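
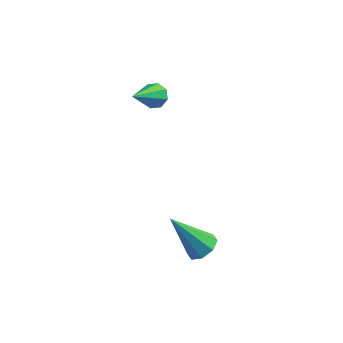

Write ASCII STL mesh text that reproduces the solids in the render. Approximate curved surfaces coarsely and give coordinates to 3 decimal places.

solid 
facet normal 0.584 0.121 -0.803
outer loop
vertex 4.932 -2.794 -1.215
vertex 4.389 -2.472 -1.561
vertex 4.926 -2.248 -1.137
endloop
endfacet
facet normal 0.600 -0.107 0.793
outer loop
vertex 4.932 -2.794 -1.215
vertex 4.926 -2.248 -1.137
vertex 3.151 -2.728 0.141
endloop
endfacet
facet normal 0.584 0.121 -0.803
outer loop
vertex 4.926 -2.248 -1.137
vertex 4.389 -2.472 -1.561
vertex 4.605 -1.834 -1.308
endloop
endfacet
facet normal 0.365 0.583 0.726
outer loop
vertex 4.926 -2.248 -1.137
vertex 4.605 -1.834 -1.308
vertex 3.151 -2.728 0.141
endloop
endfacet
facet normal 0.584 0.121 -0.803
outer loop
vertex 4.605 -1.834 -1.308
vertex 4.389 -2.472 -1.561
vertex 4.158 -1.793 -1.627
endloop
endfacet
facet normal -0.185 0.908 0.375
outer loop
vertex 4.605 -1.834 -1.308
vertex 4.158 -1.793 -1.627
vertex 3.151 -2.728 0.141
endloop
endfacet
facet normal 0.584 0.121 -0.802
outer loop
vertex 4.158 -1.793 -1.627
vertex 4.389 -2.472 -1.561
vertex 3.846 -2.15 -1.908
endloop
endfacet
facet normal -0.730 0.681 -0.055
outer loop
vertex 4.158 -1.793 -1.627
vertex 3.846 -2.15 -1.908
vertex 3.151 -2.728 0.141
endloop
endfacet
facet normal 0.584 0.120 -0.803
outer loop
vertex 3.846 -2.15 -1.908
vertex 4.389 -2.472 -1.561
vertex 3.852 -2.696 -1.985
endloop
endfacet
facet normal -0.949 0.034 -0.313
outer loop
vertex 3.846 -2.15 -1.908
vertex 3.852 -2.696 -1.985
vertex 3.151 -2.728 0.141
endloop
endfacet
facet normal 0.584 0.120 -0.803
outer loop
vertex 3.852 -2.696 -1.985
vertex 4.389 -2.472 -1.561
vertex 4.172 -3.11 -1.814
endloop
endfacet
facet normal -0.715 -0.654 -0.246
outer loop
vertex 3.852 -2.696 -1.985
vertex 4.172 -3.11 -1.814
vertex 3.151 -2.728 0.141
endloop
endfacet
facet normal 0.583 0.120 -0.803
outer loop
vertex 4.172 -3.11 -1.814
vertex 4.389 -2.472 -1.561
vertex 4.62 -3.151 -1.495
endloop
endfacet
facet normal -0.165 -0.981 0.106
outer loop
vertex 4.172 -3.11 -1.814
vertex 4.62 -3.151 -1.495
vertex 3.151 -2.728 0.141
endloop
endfacet
facet normal 0.583 0.120 -0.803
outer loop
vertex 4.62 -3.151 -1.495
vertex 4.389 -2.472 -1.561
vertex 4.932 -2.794 -1.215
endloop
endfacet
facet normal 0.381 -0.753 0.536
outer loop
vertex 4.62 -3.151 -1.495
vertex 4.932 -2.794 -1.215
vertex 3.151 -2.728 0.141
endloop
endfacet
facet normal 0.182 0.771 -0.610
outer loop
vertex 1.546 1.377 3.449
vertex 0.946 1.478 3.398
vertex 1.385 1.672 3.774
endloop
endfacet
facet normal 0.834 -0.134 0.535
outer loop
vertex 1.546 1.377 3.449
vertex 1.385 1.672 3.774
vertex 0.594 -0.018 4.582
endloop
endfacet
facet normal 0.182 0.771 -0.611
outer loop
vertex 1.385 1.672 3.774
vertex 0.946 1.478 3.398
vertex 0.968 1.853 3.878
endloop
endfacet
facet normal 0.342 0.270 0.900
outer loop
vertex 1.385 1.672 3.774
vertex 0.968 1.853 3.878
vertex 0.594 -0.018 4.582
endloop
endfacet
facet normal 0.181 0.771 -0.611
outer loop
vertex 0.968 1.853 3.878
vertex 0.946 1.478 3.398
vertex 0.538 1.814 3.701
endloop
endfacet
facet normal -0.380 0.391 0.838
outer loop
vertex 0.968 1.853 3.878
vertex 0.538 1.814 3.701
vertex 0.594 -0.018 4.582
endloop
endfacet
facet normal 0.182 0.771 -0.610
outer loop
vertex 0.538 1.814 3.701
vertex 0.946 1.478 3.398
vertex 0.347 1.578 3.346
endloop
endfacet
facet normal -0.910 0.157 0.385
outer loop
vertex 0.538 1.814 3.701
vertex 0.347 1.578 3.346
vertex 0.594 -0.018 4.582
endloop
endfacet
facet normal 0.182 0.771 -0.610
outer loop
vertex 0.347 1.578 3.346
vertex 0.946 1.478 3.398
vertex 0.507 1.283 3.021
endloop
endfacet
facet normal -0.936 -0.295 -0.193
outer loop
vertex 0.347 1.578 3.346
vertex 0.507 1.283 3.021
vertex 0.594 -0.018 4.582
endloop
endfacet
facet normal 0.182 0.771 -0.611
outer loop
vertex 0.507 1.283 3.021
vertex 0.946 1.478 3.398
vertex 0.925 1.102 2.917
endloop
endfacet
facet normal -0.443 -0.701 -0.559
outer loop
vertex 0.507 1.283 3.021
vertex 0.925 1.102 2.917
vertex 0.594 -0.018 4.582
endloop
endfacet
facet normal 0.183 0.771 -0.610
outer loop
vertex 0.925 1.102 2.917
vertex 0.946 1.478 3.398
vertex 1.355 1.141 3.095
endloop
endfacet
facet normal 0.280 -0.821 -0.497
outer loop
vertex 0.925 1.102 2.917
vertex 1.355 1.141 3.095
vertex 0.594 -0.018 4.582
endloop
endfacet
facet normal 0.182 0.770 -0.611
outer loop
vertex 1.355 1.141 3.095
vertex 0.946 1.478 3.398
vertex 1.546 1.377 3.449
endloop
endfacet
facet normal 0.808 -0.587 -0.044
outer loop
vertex 1.355 1.141 3.095
vertex 1.546 1.377 3.449
vertex 0.594 -0.018 4.582
endloop
endfacet

endsolid


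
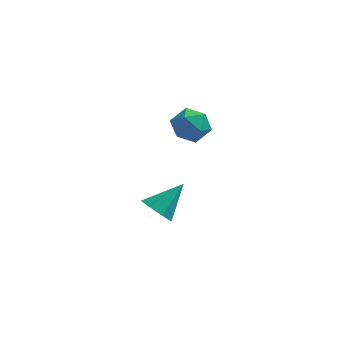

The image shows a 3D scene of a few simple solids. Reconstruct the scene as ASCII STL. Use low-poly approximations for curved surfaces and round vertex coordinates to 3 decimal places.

solid 
facet normal -0.563 -0.556 -0.611
outer loop
vertex -1.522 -2.212 -5.286
vertex -2.104 -2.428 -4.553
vertex -2.163 -1.693 -5.168
endloop
endfacet
facet normal 0.498 0.723 -0.479
outer loop
vertex -1.522 -2.212 -5.286
vertex -2.163 -1.693 -5.168
vertex -0.956 -1.292 -3.307
endloop
endfacet
facet normal -0.562 -0.557 -0.611
outer loop
vertex -2.163 -1.693 -5.168
vertex -2.104 -2.428 -4.553
vertex -2.76 -1.728 -4.587
endloop
endfacet
facet normal -0.161 0.981 -0.107
outer loop
vertex -2.163 -1.693 -5.168
vertex -2.76 -1.728 -4.587
vertex -0.956 -1.292 -3.307
endloop
endfacet
facet normal -0.563 -0.557 -0.611
outer loop
vertex -2.76 -1.728 -4.587
vertex -2.104 -2.428 -4.553
vertex -2.862 -2.29 -3.981
endloop
endfacet
facet normal -0.533 0.663 0.525
outer loop
vertex -2.76 -1.728 -4.587
vertex -2.862 -2.29 -3.981
vertex -0.956 -1.292 -3.307
endloop
endfacet
facet normal -0.563 -0.557 -0.611
outer loop
vertex -2.862 -2.29 -3.981
vertex -2.104 -2.428 -4.553
vertex -2.393 -2.956 -3.806
endloop
endfacet
facet normal -0.338 0.009 0.941
outer loop
vertex -2.862 -2.29 -3.981
vertex -2.393 -2.956 -3.806
vertex -0.956 -1.292 -3.307
endloop
endfacet
facet normal -0.562 -0.557 -0.611
outer loop
vertex -2.393 -2.956 -3.806
vertex -2.104 -2.428 -4.553
vertex -1.707 -3.224 -4.193
endloop
endfacet
facet normal 0.277 -0.487 0.828
outer loop
vertex -2.393 -2.956 -3.806
vertex -1.707 -3.224 -4.193
vertex -0.956 -1.292 -3.307
endloop
endfacet
facet normal -0.563 -0.557 -0.611
outer loop
vertex -1.707 -3.224 -4.193
vertex -2.104 -2.428 -4.553
vertex -1.319 -2.893 -4.852
endloop
endfacet
facet normal 0.849 -0.454 0.271
outer loop
vertex -1.707 -3.224 -4.193
vertex -1.319 -2.893 -4.852
vertex -0.956 -1.292 -3.307
endloop
endfacet
facet normal -0.563 -0.557 -0.611
outer loop
vertex -1.319 -2.893 -4.852
vertex -2.104 -2.428 -4.553
vertex -1.522 -2.212 -5.286
endloop
endfacet
facet normal 0.947 0.085 -0.310
outer loop
vertex -1.319 -2.893 -4.852
vertex -1.522 -2.212 -5.286
vertex -0.956 -1.292 -3.307
endloop
endfacet
facet normal -0.696 -0.578 0.425
outer loop
vertex -1.461 -2.331 1.989
vertex -0.936 -3.198 1.67
vertex -0.72 -2.763 2.615
endloop
endfacet
facet normal -0.631 0.041 0.775
outer loop
vertex -1.461 -2.331 1.989
vertex -0.72 -2.763 2.615
vertex -0.778 -1.708 2.512
endloop
endfacet
facet normal -0.760 0.569 0.314
outer loop
vertex -1.461 -2.331 1.989
vertex -0.778 -1.708 2.512
vertex -1.031 -1.49 1.504
endloop
endfacet
facet normal -0.905 0.277 -0.322
outer loop
vertex -1.461 -2.331 1.989
vertex -1.031 -1.49 1.504
vertex -1.128 -2.411 0.983
endloop
endfacet
facet normal -0.866 -0.432 -0.252
outer loop
vertex -1.461 -2.331 1.989
vertex -1.128 -2.411 0.983
vertex -0.936 -3.198 1.67
endloop
endfacet
facet normal 0.045 0.100 0.994
outer loop
vertex -0.778 -1.708 2.512
vertex -0.72 -2.763 2.615
vertex 0.168 -2.189 2.517
endloop
endfacet
facet normal -0.060 -0.901 0.429
outer loop
vertex -0.72 -2.763 2.615
vertex -0.936 -3.198 1.67
vertex 0.071 -3.11 1.996
endloop
endfacet
facet normal -0.334 -0.665 -0.668
outer loop
vertex -0.936 -3.198 1.67
vertex -1.128 -2.411 0.983
vertex -0.182 -2.892 0.988
endloop
endfacet
facet normal -0.398 0.483 -0.780
outer loop
vertex -1.128 -2.411 0.983
vertex -1.031 -1.49 1.504
vertex -0.24 -1.837 0.885
endloop
endfacet
facet normal -0.164 0.955 0.248
outer loop
vertex -1.031 -1.49 1.504
vertex -0.778 -1.708 2.512
vertex -0.024 -1.402 1.83
endloop
endfacet
facet normal 0.905 -0.277 0.322
outer loop
vertex 0.501 -2.269 1.511
vertex 0.168 -2.189 2.517
vertex 0.071 -3.11 1.996
endloop
endfacet
facet normal 0.760 -0.569 -0.314
outer loop
vertex 0.501 -2.269 1.511
vertex 0.071 -3.11 1.996
vertex -0.182 -2.892 0.988
endloop
endfacet
facet normal 0.631 -0.041 -0.775
outer loop
vertex 0.501 -2.269 1.511
vertex -0.182 -2.892 0.988
vertex -0.24 -1.837 0.885
endloop
endfacet
facet normal 0.696 0.578 -0.425
outer loop
vertex 0.501 -2.269 1.511
vertex -0.24 -1.837 0.885
vertex -0.024 -1.402 1.83
endloop
endfacet
facet normal 0.866 0.432 0.252
outer loop
vertex 0.501 -2.269 1.511
vertex -0.024 -1.402 1.83
vertex 0.168 -2.189 2.517
endloop
endfacet
facet normal 0.398 -0.483 0.780
outer loop
vertex 0.071 -3.11 1.996
vertex 0.168 -2.189 2.517
vertex -0.72 -2.763 2.615
endloop
endfacet
facet normal 0.164 -0.955 -0.248
outer loop
vertex -0.182 -2.892 0.988
vertex 0.071 -3.11 1.996
vertex -0.936 -3.198 1.67
endloop
endfacet
facet normal -0.045 -0.100 -0.994
outer loop
vertex -0.24 -1.837 0.885
vertex -0.182 -2.892 0.988
vertex -1.128 -2.411 0.983
endloop
endfacet
facet normal 0.060 0.901 -0.429
outer loop
vertex -0.024 -1.402 1.83
vertex -0.24 -1.837 0.885
vertex -1.031 -1.49 1.504
endloop
endfacet
facet normal 0.334 0.665 0.668
outer loop
vertex 0.168 -2.189 2.517
vertex -0.024 -1.402 1.83
vertex -0.778 -1.708 2.512
endloop
endfacet

endsolid


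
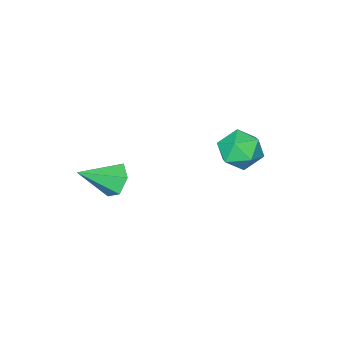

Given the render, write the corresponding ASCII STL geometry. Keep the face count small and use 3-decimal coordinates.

solid 
facet normal -0.831 0.505 0.233
outer loop
vertex -1.03 2.709 0.404
vertex -1.346 2.02 0.771
vertex -0.889 2.564 1.221
endloop
endfacet
facet normal -0.266 0.940 0.213
outer loop
vertex -1.03 2.709 0.404
vertex -0.889 2.564 1.221
vertex -0.268 2.851 0.73
endloop
endfacet
facet normal 0.021 0.898 -0.440
outer loop
vertex -1.03 2.709 0.404
vertex -0.268 2.851 0.73
vertex -0.342 2.484 -0.023
endloop
endfacet
facet normal -0.367 0.436 -0.822
outer loop
vertex -1.03 2.709 0.404
vertex -0.342 2.484 -0.023
vertex -1.008 1.97 0.002
endloop
endfacet
facet normal -0.893 0.194 -0.405
outer loop
vertex -1.03 2.709 0.404
vertex -1.008 1.97 0.002
vertex -1.346 2.02 0.771
endloop
endfacet
facet normal 0.215 0.700 0.681
outer loop
vertex -0.268 2.851 0.73
vertex -0.889 2.564 1.221
vertex -0.112 2.25 1.298
endloop
endfacet
facet normal -0.698 -0.005 0.716
outer loop
vertex -0.889 2.564 1.221
vertex -1.346 2.02 0.771
vertex -0.778 1.736 1.323
endloop
endfacet
facet normal -0.800 -0.509 -0.319
outer loop
vertex -1.346 2.02 0.771
vertex -1.008 1.97 0.002
vertex -0.852 1.369 0.57
endloop
endfacet
facet normal 0.052 -0.115 -0.992
outer loop
vertex -1.008 1.97 0.002
vertex -0.342 2.484 -0.023
vertex -0.231 1.656 0.079
endloop
endfacet
facet normal 0.679 0.631 -0.374
outer loop
vertex -0.342 2.484 -0.023
vertex -0.268 2.851 0.73
vertex 0.226 2.2 0.529
endloop
endfacet
facet normal 0.367 -0.436 0.822
outer loop
vertex -0.09 1.511 0.896
vertex -0.112 2.25 1.298
vertex -0.778 1.736 1.323
endloop
endfacet
facet normal -0.021 -0.898 0.440
outer loop
vertex -0.09 1.511 0.896
vertex -0.778 1.736 1.323
vertex -0.852 1.369 0.57
endloop
endfacet
facet normal 0.266 -0.940 -0.213
outer loop
vertex -0.09 1.511 0.896
vertex -0.852 1.369 0.57
vertex -0.231 1.656 0.079
endloop
endfacet
facet normal 0.831 -0.505 -0.233
outer loop
vertex -0.09 1.511 0.896
vertex -0.231 1.656 0.079
vertex 0.226 2.2 0.529
endloop
endfacet
facet normal 0.893 -0.194 0.405
outer loop
vertex -0.09 1.511 0.896
vertex 0.226 2.2 0.529
vertex -0.112 2.25 1.298
endloop
endfacet
facet normal -0.052 0.115 0.992
outer loop
vertex -0.778 1.736 1.323
vertex -0.112 2.25 1.298
vertex -0.889 2.564 1.221
endloop
endfacet
facet normal -0.679 -0.631 0.374
outer loop
vertex -0.852 1.369 0.57
vertex -0.778 1.736 1.323
vertex -1.346 2.02 0.771
endloop
endfacet
facet normal -0.215 -0.700 -0.681
outer loop
vertex -0.231 1.656 0.079
vertex -0.852 1.369 0.57
vertex -1.008 1.97 0.002
endloop
endfacet
facet normal 0.698 0.005 -0.716
outer loop
vertex 0.226 2.2 0.529
vertex -0.231 1.656 0.079
vertex -0.342 2.484 -0.023
endloop
endfacet
facet normal 0.800 0.509 0.319
outer loop
vertex -0.112 2.25 1.298
vertex 0.226 2.2 0.529
vertex -0.268 2.851 0.73
endloop
endfacet
facet normal -0.788 0.365 -0.496
outer loop
vertex 3.182 0.466 -0.382
vertex 2.824 -0.104 -0.232
vertex 2.805 0.437 0.196
endloop
endfacet
facet normal 0.561 0.723 0.402
outer loop
vertex 3.182 0.466 -0.382
vertex 2.805 0.437 0.196
vertex 3.976 -0.636 0.492
endloop
endfacet
facet normal -0.789 0.364 -0.495
outer loop
vertex 2.805 0.437 0.196
vertex 2.824 -0.104 -0.232
vertex 2.448 -0.134 0.345
endloop
endfacet
facet normal -0.008 0.257 0.966
outer loop
vertex 2.805 0.437 0.196
vertex 2.448 -0.134 0.345
vertex 3.976 -0.636 0.492
endloop
endfacet
facet normal -0.789 0.363 -0.495
outer loop
vertex 2.448 -0.134 0.345
vertex 2.824 -0.104 -0.232
vertex 2.467 -0.675 -0.082
endloop
endfacet
facet normal -0.270 -0.602 0.751
outer loop
vertex 2.448 -0.134 0.345
vertex 2.467 -0.675 -0.082
vertex 3.976 -0.636 0.492
endloop
endfacet
facet normal -0.789 0.363 -0.496
outer loop
vertex 2.467 -0.675 -0.082
vertex 2.824 -0.104 -0.232
vertex 2.843 -0.646 -0.659
endloop
endfacet
facet normal 0.036 -0.999 -0.027
outer loop
vertex 2.467 -0.675 -0.082
vertex 2.843 -0.646 -0.659
vertex 3.976 -0.636 0.492
endloop
endfacet
facet normal -0.788 0.364 -0.497
outer loop
vertex 2.843 -0.646 -0.659
vertex 2.824 -0.104 -0.232
vertex 3.201 -0.075 -0.809
endloop
endfacet
facet normal 0.605 -0.534 -0.591
outer loop
vertex 2.843 -0.646 -0.659
vertex 3.201 -0.075 -0.809
vertex 3.976 -0.636 0.492
endloop
endfacet
facet normal -0.788 0.364 -0.497
outer loop
vertex 3.201 -0.075 -0.809
vertex 2.824 -0.104 -0.232
vertex 3.182 0.466 -0.382
endloop
endfacet
facet normal 0.867 0.327 -0.376
outer loop
vertex 3.201 -0.075 -0.809
vertex 3.182 0.466 -0.382
vertex 3.976 -0.636 0.492
endloop
endfacet

endsolid


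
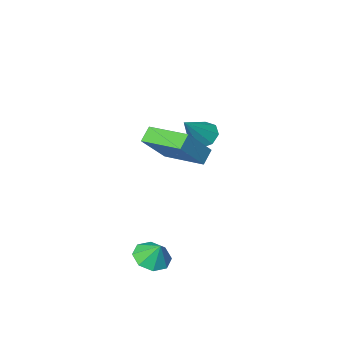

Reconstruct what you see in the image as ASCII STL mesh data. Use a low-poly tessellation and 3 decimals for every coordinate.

solid 
facet normal -0.656 -0.177 -0.734
outer loop
vertex 0.626 0.238 1.783
vertex -0.152 2.131 2.022
vertex 1.175 0.535 1.221
endloop
endfacet
facet normal 0.378 -0.919 -0.117
outer loop
vertex 2.492 0.889 2.698
vertex 0.626 0.238 1.783
vertex 1.175 0.535 1.221
endloop
endfacet
facet normal -0.655 -0.176 -0.734
outer loop
vertex 1.175 0.535 1.221
vertex -0.152 2.131 2.022
vertex 0.397 2.427 1.461
endloop
endfacet
facet normal 0.654 0.354 -0.668
outer loop
vertex 0.397 2.427 1.461
vertex 2.492 0.889 2.698
vertex 1.175 0.535 1.221
endloop
endfacet
facet normal -0.655 -0.353 0.668
outer loop
vertex 0.626 0.238 1.783
vertex 1.165 2.485 3.499
vertex -0.152 2.131 2.022
endloop
endfacet
facet normal 0.377 -0.919 -0.116
outer loop
vertex 1.943 0.593 3.259
vertex 0.626 0.238 1.783
vertex 2.492 0.889 2.698
endloop
endfacet
facet normal -0.654 -0.354 0.669
outer loop
vertex 1.943 0.593 3.259
vertex 1.165 2.485 3.499
vertex 0.626 0.238 1.783
endloop
endfacet
facet normal -0.377 0.919 0.116
outer loop
vertex -0.152 2.131 2.022
vertex 1.165 2.485 3.499
vertex 0.397 2.427 1.461
endloop
endfacet
facet normal 0.654 0.353 -0.669
outer loop
vertex 1.714 2.782 2.937
vertex 2.492 0.889 2.698
vertex 0.397 2.427 1.461
endloop
endfacet
facet normal -0.378 0.919 0.116
outer loop
vertex 0.397 2.427 1.461
vertex 1.165 2.485 3.499
vertex 1.714 2.782 2.937
endloop
endfacet
facet normal 0.655 0.177 0.734
outer loop
vertex 1.714 2.782 2.937
vertex 1.943 0.593 3.259
vertex 2.492 0.889 2.698
endloop
endfacet
facet normal 0.656 0.177 0.734
outer loop
vertex 1.165 2.485 3.499
vertex 1.943 0.593 3.259
vertex 1.714 2.782 2.937
endloop
endfacet
facet normal -0.660 -0.218 -0.719
outer loop
vertex -2.355 -2.437 -0.783
vertex -2.757 -2.904 -0.272
vertex -2.789 -2.131 -0.477
endloop
endfacet
facet normal 0.475 0.860 -0.186
outer loop
vertex -2.355 -2.437 -0.783
vertex -2.789 -2.131 -0.477
vertex -1.523 -2.496 1.072
endloop
endfacet
facet normal -0.659 -0.218 -0.719
outer loop
vertex -2.789 -2.131 -0.477
vertex -2.757 -2.904 -0.272
vertex -3.204 -2.278 -0.052
endloop
endfacet
facet normal -0.059 0.960 0.274
outer loop
vertex -2.789 -2.131 -0.477
vertex -3.204 -2.278 -0.052
vertex -1.523 -2.496 1.072
endloop
endfacet
facet normal -0.660 -0.219 -0.718
outer loop
vertex -3.204 -2.278 -0.052
vertex -2.757 -2.904 -0.272
vertex -3.357 -2.791 0.245
endloop
endfacet
facet normal -0.416 0.545 0.728
outer loop
vertex -3.204 -2.278 -0.052
vertex -3.357 -2.791 0.245
vertex -1.523 -2.496 1.072
endloop
endfacet
facet normal -0.660 -0.217 -0.719
outer loop
vertex -3.357 -2.791 0.245
vertex -2.757 -2.904 -0.272
vertex -3.159 -3.371 0.238
endloop
endfacet
facet normal -0.388 -0.143 0.911
outer loop
vertex -3.357 -2.791 0.245
vertex -3.159 -3.371 0.238
vertex -1.523 -2.496 1.072
endloop
endfacet
facet normal -0.659 -0.218 -0.720
outer loop
vertex -3.159 -3.371 0.238
vertex -2.757 -2.904 -0.272
vertex -2.725 -3.676 -0.067
endloop
endfacet
facet normal 0.010 -0.700 0.714
outer loop
vertex -3.159 -3.371 0.238
vertex -2.725 -3.676 -0.067
vertex -1.523 -2.496 1.072
endloop
endfacet
facet normal -0.661 -0.218 -0.718
outer loop
vertex -2.725 -3.676 -0.067
vertex -2.757 -2.904 -0.272
vertex -2.31 -3.53 -0.493
endloop
endfacet
facet normal 0.543 -0.800 0.255
outer loop
vertex -2.725 -3.676 -0.067
vertex -2.31 -3.53 -0.493
vertex -1.523 -2.496 1.072
endloop
endfacet
facet normal -0.660 -0.218 -0.719
outer loop
vertex -2.31 -3.53 -0.493
vertex -2.757 -2.904 -0.272
vertex -2.157 -3.016 -0.789
endloop
endfacet
facet normal 0.902 -0.384 -0.200
outer loop
vertex -2.31 -3.53 -0.493
vertex -2.157 -3.016 -0.789
vertex -1.523 -2.496 1.072
endloop
endfacet
facet normal -0.660 -0.218 -0.719
outer loop
vertex -2.157 -3.016 -0.789
vertex -2.757 -2.904 -0.272
vertex -2.355 -2.437 -0.783
endloop
endfacet
facet normal 0.873 0.303 -0.382
outer loop
vertex -2.157 -3.016 -0.789
vertex -2.355 -2.437 -0.783
vertex -1.523 -2.496 1.072
endloop
endfacet
facet normal 0.101 -0.503 -0.858
outer loop
vertex 3.761 2.904 -3.333
vertex 2.955 2.588 -3.243
vertex 3.302 3.294 -3.616
endloop
endfacet
facet normal 0.514 0.810 0.282
outer loop
vertex 3.761 2.904 -3.333
vertex 3.302 3.294 -3.616
vertex 2.845 3.132 -2.317
endloop
endfacet
facet normal 0.102 -0.503 -0.858
outer loop
vertex 3.302 3.294 -3.616
vertex 2.955 2.588 -3.243
vertex 2.639 3.271 -3.681
endloop
endfacet
facet normal -0.045 0.993 0.108
outer loop
vertex 3.302 3.294 -3.616
vertex 2.639 3.271 -3.681
vertex 2.845 3.132 -2.317
endloop
endfacet
facet normal 0.102 -0.503 -0.858
outer loop
vertex 2.639 3.271 -3.681
vertex 2.955 2.588 -3.243
vertex 2.162 2.848 -3.49
endloop
endfacet
facet normal -0.614 0.770 0.171
outer loop
vertex 2.639 3.271 -3.681
vertex 2.162 2.848 -3.49
vertex 2.845 3.132 -2.317
endloop
endfacet
facet normal 0.102 -0.504 -0.858
outer loop
vertex 2.162 2.848 -3.49
vertex 2.955 2.588 -3.243
vertex 2.149 2.273 -3.154
endloop
endfacet
facet normal -0.859 0.273 0.434
outer loop
vertex 2.162 2.848 -3.49
vertex 2.149 2.273 -3.154
vertex 2.845 3.132 -2.317
endloop
endfacet
facet normal 0.102 -0.503 -0.858
outer loop
vertex 2.149 2.273 -3.154
vertex 2.955 2.588 -3.243
vertex 2.608 1.883 -2.871
endloop
endfacet
facet normal -0.636 -0.209 0.743
outer loop
vertex 2.149 2.273 -3.154
vertex 2.608 1.883 -2.871
vertex 2.845 3.132 -2.317
endloop
endfacet
facet normal 0.102 -0.503 -0.858
outer loop
vertex 2.608 1.883 -2.871
vertex 2.955 2.588 -3.243
vertex 3.271 1.906 -2.806
endloop
endfacet
facet normal -0.076 -0.392 0.917
outer loop
vertex 2.608 1.883 -2.871
vertex 3.271 1.906 -2.806
vertex 2.845 3.132 -2.317
endloop
endfacet
facet normal 0.102 -0.503 -0.858
outer loop
vertex 3.271 1.906 -2.806
vertex 2.955 2.588 -3.243
vertex 3.748 2.329 -2.997
endloop
endfacet
facet normal 0.492 -0.170 0.854
outer loop
vertex 3.271 1.906 -2.806
vertex 3.748 2.329 -2.997
vertex 2.845 3.132 -2.317
endloop
endfacet
facet normal 0.102 -0.504 -0.858
outer loop
vertex 3.748 2.329 -2.997
vertex 2.955 2.588 -3.243
vertex 3.761 2.904 -3.333
endloop
endfacet
facet normal 0.737 0.329 0.591
outer loop
vertex 3.748 2.329 -2.997
vertex 3.761 2.904 -3.333
vertex 2.845 3.132 -2.317
endloop
endfacet

endsolid


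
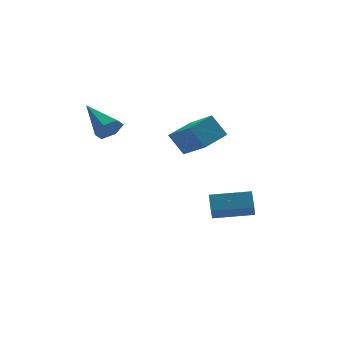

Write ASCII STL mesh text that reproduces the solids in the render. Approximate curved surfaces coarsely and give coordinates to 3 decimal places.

solid 
facet normal -0.451 0.402 0.797
outer loop
vertex 0.659 -2.544 3.191
vertex 1.971 -1.806 3.561
vertex 0.038 -0.832 1.975
endloop
endfacet
facet normal -0.846 -0.476 -0.239
outer loop
vertex 0.669 -1.394 0.859
vertex 0.659 -2.544 3.191
vertex 0.038 -0.832 1.975
endloop
endfacet
facet normal -0.451 0.402 0.797
outer loop
vertex 0.038 -0.832 1.975
vertex 1.971 -1.806 3.561
vertex 1.349 -0.093 2.345
endloop
endfacet
facet normal -0.284 0.782 -0.555
outer loop
vertex 1.349 -0.093 2.345
vertex 0.669 -1.394 0.859
vertex 0.038 -0.832 1.975
endloop
endfacet
facet normal 0.284 -0.782 0.554
outer loop
vertex 0.659 -2.544 3.191
vertex 2.602 -2.368 2.445
vertex 1.971 -1.806 3.561
endloop
endfacet
facet normal -0.846 -0.477 -0.239
outer loop
vertex 1.291 -3.107 2.075
vertex 0.659 -2.544 3.191
vertex 0.669 -1.394 0.859
endloop
endfacet
facet normal 0.284 -0.782 0.555
outer loop
vertex 1.291 -3.107 2.075
vertex 2.602 -2.368 2.445
vertex 0.659 -2.544 3.191
endloop
endfacet
facet normal 0.846 0.477 0.238
outer loop
vertex 1.971 -1.806 3.561
vertex 2.602 -2.368 2.445
vertex 1.349 -0.093 2.345
endloop
endfacet
facet normal -0.283 0.782 -0.555
outer loop
vertex 1.981 -0.656 1.229
vertex 0.669 -1.394 0.859
vertex 1.349 -0.093 2.345
endloop
endfacet
facet normal 0.846 0.477 0.239
outer loop
vertex 1.349 -0.093 2.345
vertex 2.602 -2.368 2.445
vertex 1.981 -0.656 1.229
endloop
endfacet
facet normal 0.451 -0.402 -0.797
outer loop
vertex 1.981 -0.656 1.229
vertex 1.291 -3.107 2.075
vertex 0.669 -1.394 0.859
endloop
endfacet
facet normal 0.451 -0.402 -0.797
outer loop
vertex 2.602 -2.368 2.445
vertex 1.291 -3.107 2.075
vertex 1.981 -0.656 1.229
endloop
endfacet
facet normal -0.970 0.219 -0.104
outer loop
vertex 1.981 -1.325 -2.204
vertex 2.272 -0.51 -3.201
vertex 1.872 -2.141 -2.903
endloop
endfacet
facet normal -0.221 -0.617 0.755
outer loop
vertex 3.948 -2.61 -2.679
vertex 1.981 -1.325 -2.204
vertex 1.872 -2.141 -2.903
endloop
endfacet
facet normal -0.970 0.219 -0.104
outer loop
vertex 1.872 -2.141 -2.903
vertex 2.272 -0.51 -3.201
vertex 2.163 -1.326 -3.9
endloop
endfacet
facet normal -0.101 -0.756 -0.647
outer loop
vertex 2.163 -1.326 -3.9
vertex 3.948 -2.61 -2.679
vertex 1.872 -2.141 -2.903
endloop
endfacet
facet normal 0.101 0.756 0.647
outer loop
vertex 1.981 -1.325 -2.204
vertex 4.348 -0.979 -2.977
vertex 2.272 -0.51 -3.201
endloop
endfacet
facet normal -0.221 -0.617 0.755
outer loop
vertex 4.057 -1.794 -1.98
vertex 1.981 -1.325 -2.204
vertex 3.948 -2.61 -2.679
endloop
endfacet
facet normal 0.101 0.756 0.647
outer loop
vertex 4.057 -1.794 -1.98
vertex 4.348 -0.979 -2.977
vertex 1.981 -1.325 -2.204
endloop
endfacet
facet normal 0.221 0.617 -0.755
outer loop
vertex 2.272 -0.51 -3.201
vertex 4.348 -0.979 -2.977
vertex 2.163 -1.326 -3.9
endloop
endfacet
facet normal -0.101 -0.756 -0.647
outer loop
vertex 4.239 -1.795 -3.676
vertex 3.948 -2.61 -2.679
vertex 2.163 -1.326 -3.9
endloop
endfacet
facet normal 0.221 0.617 -0.755
outer loop
vertex 2.163 -1.326 -3.9
vertex 4.348 -0.979 -2.977
vertex 4.239 -1.795 -3.676
endloop
endfacet
facet normal 0.970 -0.219 0.104
outer loop
vertex 4.239 -1.795 -3.676
vertex 4.057 -1.794 -1.98
vertex 3.948 -2.61 -2.679
endloop
endfacet
facet normal 0.970 -0.219 0.104
outer loop
vertex 4.348 -0.979 -2.977
vertex 4.057 -1.794 -1.98
vertex 4.239 -1.795 -3.676
endloop
endfacet
facet normal 0.354 -0.828 -0.434
outer loop
vertex -2.725 -1.979 3.84
vertex -3.08 -1.771 3.154
vertex -2.332 -1.531 3.306
endloop
endfacet
facet normal 0.649 0.276 0.709
outer loop
vertex -2.725 -1.979 3.84
vertex -2.332 -1.531 3.306
vertex -3.84 0.011 4.086
endloop
endfacet
facet normal 0.354 -0.829 -0.433
outer loop
vertex -2.332 -1.531 3.306
vertex -3.08 -1.771 3.154
vertex -2.687 -1.324 2.62
endloop
endfacet
facet normal 0.675 0.726 -0.130
outer loop
vertex -2.332 -1.531 3.306
vertex -2.687 -1.324 2.62
vertex -3.84 0.011 4.086
endloop
endfacet
facet normal 0.354 -0.829 -0.434
outer loop
vertex -2.687 -1.324 2.62
vertex -3.08 -1.771 3.154
vertex -3.435 -1.563 2.467
endloop
endfacet
facet normal -0.081 0.704 -0.705
outer loop
vertex -2.687 -1.324 2.62
vertex -3.435 -1.563 2.467
vertex -3.84 0.011 4.086
endloop
endfacet
facet normal 0.354 -0.829 -0.434
outer loop
vertex -3.435 -1.563 2.467
vertex -3.08 -1.771 3.154
vertex -3.828 -2.01 3.001
endloop
endfacet
facet normal -0.866 0.233 -0.443
outer loop
vertex -3.435 -1.563 2.467
vertex -3.828 -2.01 3.001
vertex -3.84 0.011 4.086
endloop
endfacet
facet normal 0.354 -0.829 -0.434
outer loop
vertex -3.828 -2.01 3.001
vertex -3.08 -1.771 3.154
vertex -3.473 -2.218 3.688
endloop
endfacet
facet normal -0.892 -0.218 0.395
outer loop
vertex -3.828 -2.01 3.001
vertex -3.473 -2.218 3.688
vertex -3.84 0.011 4.086
endloop
endfacet
facet normal 0.353 -0.829 -0.434
outer loop
vertex -3.473 -2.218 3.688
vertex -3.08 -1.771 3.154
vertex -2.725 -1.979 3.84
endloop
endfacet
facet normal -0.135 -0.196 0.971
outer loop
vertex -3.473 -2.218 3.688
vertex -2.725 -1.979 3.84
vertex -3.84 0.011 4.086
endloop
endfacet

endsolid


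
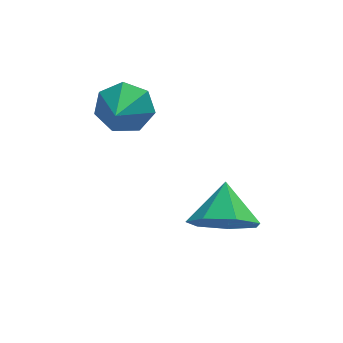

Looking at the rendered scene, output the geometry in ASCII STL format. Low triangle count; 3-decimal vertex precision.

solid 
facet normal -0.195 -0.751 -0.631
outer loop
vertex -0.456 -0.092 -3.025
vertex -1.285 0.326 -3.267
vertex -0.42 0.438 -3.667
endloop
endfacet
facet normal 0.922 0.271 0.276
outer loop
vertex -0.456 -0.092 -3.025
vertex -0.42 0.438 -3.667
vertex -1.035 1.294 -2.453
endloop
endfacet
facet normal -0.195 -0.750 -0.632
outer loop
vertex -0.42 0.438 -3.667
vertex -1.285 0.326 -3.267
vertex -1.035 0.884 -4.007
endloop
endfacet
facet normal 0.644 0.740 -0.195
outer loop
vertex -0.42 0.438 -3.667
vertex -1.035 0.884 -4.007
vertex -1.035 1.294 -2.453
endloop
endfacet
facet normal -0.193 -0.751 -0.631
outer loop
vertex -1.035 0.884 -4.007
vertex -1.285 0.326 -3.267
vertex -1.839 0.909 -3.791
endloop
endfacet
facet normal -0.038 0.966 -0.255
outer loop
vertex -1.035 0.884 -4.007
vertex -1.839 0.909 -3.791
vertex -1.035 1.294 -2.453
endloop
endfacet
facet normal -0.194 -0.751 -0.631
outer loop
vertex -1.839 0.909 -3.791
vertex -1.285 0.326 -3.267
vertex -2.226 0.496 -3.18
endloop
endfacet
facet normal -0.609 0.780 0.142
outer loop
vertex -1.839 0.909 -3.791
vertex -2.226 0.496 -3.18
vertex -1.035 1.294 -2.453
endloop
endfacet
facet normal -0.194 -0.750 -0.632
outer loop
vertex -2.226 0.496 -3.18
vertex -1.285 0.326 -3.267
vertex -1.905 -0.046 -2.635
endloop
endfacet
facet normal -0.641 0.321 0.697
outer loop
vertex -2.226 0.496 -3.18
vertex -1.905 -0.046 -2.635
vertex -1.035 1.294 -2.453
endloop
endfacet
facet normal -0.194 -0.750 -0.632
outer loop
vertex -1.905 -0.046 -2.635
vertex -1.285 0.326 -3.267
vertex -1.117 -0.308 -2.566
endloop
endfacet
facet normal -0.108 -0.064 0.992
outer loop
vertex -1.905 -0.046 -2.635
vertex -1.117 -0.308 -2.566
vertex -1.035 1.294 -2.453
endloop
endfacet
facet normal -0.194 -0.750 -0.632
outer loop
vertex -1.117 -0.308 -2.566
vertex -1.285 0.326 -3.267
vertex -0.456 -0.092 -3.025
endloop
endfacet
facet normal 0.587 -0.087 0.805
outer loop
vertex -1.117 -0.308 -2.566
vertex -0.456 -0.092 -3.025
vertex -1.035 1.294 -2.453
endloop
endfacet
facet normal 0.303 0.843 -0.445
outer loop
vertex -2.601 3.571 -0.414
vertex -3.23 3.521 -0.937
vertex -3.2 3.895 -0.208
endloop
endfacet
facet normal 0.251 -0.145 0.957
outer loop
vertex -2.601 3.571 -0.414
vertex -3.2 3.895 -0.208
vertex -3.65 2.359 -0.323
endloop
endfacet
facet normal 0.304 0.843 -0.445
outer loop
vertex -3.2 3.895 -0.208
vertex -3.23 3.521 -0.937
vertex -3.822 3.938 -0.551
endloop
endfacet
facet normal -0.478 0.074 0.875
outer loop
vertex -3.2 3.895 -0.208
vertex -3.822 3.938 -0.551
vertex -3.65 2.359 -0.323
endloop
endfacet
facet normal 0.304 0.843 -0.445
outer loop
vertex -3.822 3.938 -0.551
vertex -3.23 3.521 -0.937
vertex -3.998 3.667 -1.185
endloop
endfacet
facet normal -0.955 -0.062 0.291
outer loop
vertex -3.822 3.938 -0.551
vertex -3.998 3.667 -1.185
vertex -3.65 2.359 -0.323
endloop
endfacet
facet normal 0.304 0.843 -0.444
outer loop
vertex -3.998 3.667 -1.185
vertex -3.23 3.521 -0.937
vertex -3.597 3.287 -1.632
endloop
endfacet
facet normal -0.820 -0.451 -0.353
outer loop
vertex -3.998 3.667 -1.185
vertex -3.597 3.287 -1.632
vertex -3.65 2.359 -0.323
endloop
endfacet
facet normal 0.305 0.842 -0.444
outer loop
vertex -3.597 3.287 -1.632
vertex -3.23 3.521 -0.937
vertex -2.919 3.082 -1.556
endloop
endfacet
facet normal -0.177 -0.799 -0.574
outer loop
vertex -3.597 3.287 -1.632
vertex -2.919 3.082 -1.556
vertex -3.65 2.359 -0.323
endloop
endfacet
facet normal 0.303 0.843 -0.445
outer loop
vertex -2.919 3.082 -1.556
vertex -3.23 3.521 -0.937
vertex -2.476 3.209 -1.014
endloop
endfacet
facet normal 0.492 -0.846 -0.204
outer loop
vertex -2.919 3.082 -1.556
vertex -2.476 3.209 -1.014
vertex -3.65 2.359 -0.323
endloop
endfacet
facet normal 0.303 0.843 -0.445
outer loop
vertex -2.476 3.209 -1.014
vertex -3.23 3.521 -0.937
vertex -2.601 3.571 -0.414
endloop
endfacet
facet normal 0.682 -0.555 0.477
outer loop
vertex -2.476 3.209 -1.014
vertex -2.601 3.571 -0.414
vertex -3.65 2.359 -0.323
endloop
endfacet

endsolid


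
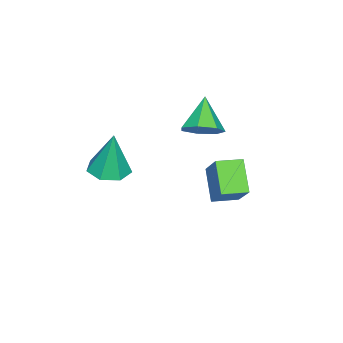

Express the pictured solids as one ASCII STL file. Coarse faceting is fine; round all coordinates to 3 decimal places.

solid 
facet normal 0.658 0.232 -0.717
outer loop
vertex -1.04 -0.643 1.656
vertex -1.557 -0.059 1.371
vertex -0.96 0.013 1.942
endloop
endfacet
facet normal 0.388 -0.408 0.827
outer loop
vertex -1.04 -0.643 1.656
vertex -0.96 0.013 1.942
vertex -2.583 -0.421 2.489
endloop
endfacet
facet normal 0.658 0.232 -0.717
outer loop
vertex -0.96 0.013 1.942
vertex -1.557 -0.059 1.371
vertex -1.329 0.615 1.798
endloop
endfacet
facet normal 0.214 0.349 0.912
outer loop
vertex -0.96 0.013 1.942
vertex -1.329 0.615 1.798
vertex -2.583 -0.421 2.489
endloop
endfacet
facet normal 0.657 0.232 -0.717
outer loop
vertex -1.329 0.615 1.798
vertex -1.557 -0.059 1.371
vertex -1.87 0.708 1.332
endloop
endfacet
facet normal -0.336 0.769 0.544
outer loop
vertex -1.329 0.615 1.798
vertex -1.87 0.708 1.332
vertex -2.583 -0.421 2.489
endloop
endfacet
facet normal 0.657 0.232 -0.717
outer loop
vertex -1.87 0.708 1.332
vertex -1.557 -0.059 1.371
vertex -2.176 0.224 0.895
endloop
endfacet
facet normal -0.845 0.534 0.000
outer loop
vertex -1.87 0.708 1.332
vertex -2.176 0.224 0.895
vertex -2.583 -0.421 2.489
endloop
endfacet
facet normal 0.657 0.231 -0.717
outer loop
vertex -2.176 0.224 0.895
vertex -1.557 -0.059 1.371
vertex -2.016 -0.474 0.817
endloop
endfacet
facet normal -0.933 -0.179 -0.311
outer loop
vertex -2.176 0.224 0.895
vertex -2.016 -0.474 0.817
vertex -2.583 -0.421 2.489
endloop
endfacet
facet normal 0.656 0.232 -0.718
outer loop
vertex -2.016 -0.474 0.817
vertex -1.557 -0.059 1.371
vertex -1.51 -0.86 1.155
endloop
endfacet
facet normal -0.532 -0.833 -0.154
outer loop
vertex -2.016 -0.474 0.817
vertex -1.51 -0.86 1.155
vertex -2.583 -0.421 2.489
endloop
endfacet
facet normal 0.657 0.232 -0.717
outer loop
vertex -1.51 -0.86 1.155
vertex -1.557 -0.059 1.371
vertex -1.04 -0.643 1.656
endloop
endfacet
facet normal 0.056 -0.934 0.352
outer loop
vertex -1.51 -0.86 1.155
vertex -1.04 -0.643 1.656
vertex -2.583 -0.421 2.489
endloop
endfacet
facet normal -0.053 -0.139 -0.989
outer loop
vertex 2.457 -2.135 0.619
vertex 1.64 -2.191 0.671
vertex 2.1 -1.523 0.552
endloop
endfacet
facet normal 0.823 0.508 0.254
outer loop
vertex 2.457 -2.135 0.619
vertex 2.1 -1.523 0.552
vertex 1.74 -1.929 2.529
endloop
endfacet
facet normal -0.053 -0.140 -0.989
outer loop
vertex 2.1 -1.523 0.552
vertex 1.64 -2.191 0.671
vertex 1.397 -1.414 0.574
endloop
endfacet
facet normal 0.156 0.962 0.226
outer loop
vertex 2.1 -1.523 0.552
vertex 1.397 -1.414 0.574
vertex 1.74 -1.929 2.529
endloop
endfacet
facet normal -0.052 -0.140 -0.989
outer loop
vertex 1.397 -1.414 0.574
vertex 1.64 -2.191 0.671
vertex 0.877 -1.891 0.669
endloop
endfacet
facet normal -0.614 0.730 0.300
outer loop
vertex 1.397 -1.414 0.574
vertex 0.877 -1.891 0.669
vertex 1.74 -1.929 2.529
endloop
endfacet
facet normal -0.052 -0.139 -0.989
outer loop
vertex 0.877 -1.891 0.669
vertex 1.64 -2.191 0.671
vertex 0.932 -2.593 0.765
endloop
endfacet
facet normal -0.907 -0.014 0.421
outer loop
vertex 0.877 -1.891 0.669
vertex 0.932 -2.593 0.765
vertex 1.74 -1.929 2.529
endloop
endfacet
facet normal -0.052 -0.139 -0.989
outer loop
vertex 0.932 -2.593 0.765
vertex 1.64 -2.191 0.671
vertex 1.52 -2.993 0.79
endloop
endfacet
facet normal -0.503 -0.708 0.497
outer loop
vertex 0.932 -2.593 0.765
vertex 1.52 -2.993 0.79
vertex 1.74 -1.929 2.529
endloop
endfacet
facet normal -0.053 -0.139 -0.989
outer loop
vertex 1.52 -2.993 0.79
vertex 1.64 -2.191 0.671
vertex 2.199 -2.789 0.725
endloop
endfacet
facet normal 0.295 -0.831 0.471
outer loop
vertex 1.52 -2.993 0.79
vertex 2.199 -2.789 0.725
vertex 1.74 -1.929 2.529
endloop
endfacet
facet normal -0.053 -0.139 -0.989
outer loop
vertex 2.199 -2.789 0.725
vertex 1.64 -2.191 0.671
vertex 2.457 -2.135 0.619
endloop
endfacet
facet normal 0.885 -0.290 0.364
outer loop
vertex 2.199 -2.789 0.725
vertex 2.457 -2.135 0.619
vertex 1.74 -1.929 2.529
endloop
endfacet
facet normal -0.615 0.787 -0.049
outer loop
vertex -2.621 1.112 -0.484
vertex -1.737 1.736 -1.552
vertex -3.548 0.311 -1.72
endloop
endfacet
facet normal -0.582 -0.410 0.702
outer loop
vertex -2.903 -0.516 -1.668
vertex -2.621 1.112 -0.484
vertex -3.548 0.311 -1.72
endloop
endfacet
facet normal -0.615 0.787 -0.049
outer loop
vertex -3.548 0.311 -1.72
vertex -1.737 1.736 -1.552
vertex -2.664 0.935 -2.787
endloop
endfacet
facet normal -0.533 -0.460 -0.710
outer loop
vertex -2.664 0.935 -2.787
vertex -2.903 -0.516 -1.668
vertex -3.548 0.311 -1.72
endloop
endfacet
facet normal 0.533 0.460 0.710
outer loop
vertex -2.621 1.112 -0.484
vertex -1.092 0.909 -1.5
vertex -1.737 1.736 -1.552
endloop
endfacet
facet normal -0.582 -0.410 0.703
outer loop
vertex -1.976 0.285 -0.433
vertex -2.621 1.112 -0.484
vertex -2.903 -0.516 -1.668
endloop
endfacet
facet normal 0.533 0.460 0.710
outer loop
vertex -1.976 0.285 -0.433
vertex -1.092 0.909 -1.5
vertex -2.621 1.112 -0.484
endloop
endfacet
facet normal 0.582 0.410 -0.703
outer loop
vertex -1.737 1.736 -1.552
vertex -1.092 0.909 -1.5
vertex -2.664 0.935 -2.787
endloop
endfacet
facet normal -0.533 -0.460 -0.710
outer loop
vertex -2.019 0.108 -2.736
vertex -2.903 -0.516 -1.668
vertex -2.664 0.935 -2.787
endloop
endfacet
facet normal 0.582 0.410 -0.702
outer loop
vertex -2.664 0.935 -2.787
vertex -1.092 0.909 -1.5
vertex -2.019 0.108 -2.736
endloop
endfacet
facet normal 0.615 -0.787 0.049
outer loop
vertex -2.019 0.108 -2.736
vertex -1.976 0.285 -0.433
vertex -2.903 -0.516 -1.668
endloop
endfacet
facet normal 0.615 -0.787 0.049
outer loop
vertex -1.092 0.909 -1.5
vertex -1.976 0.285 -0.433
vertex -2.019 0.108 -2.736
endloop
endfacet

endsolid


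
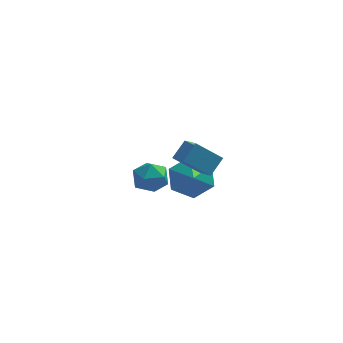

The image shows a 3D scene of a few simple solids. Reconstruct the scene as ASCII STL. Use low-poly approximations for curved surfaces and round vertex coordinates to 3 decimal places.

solid 
facet normal -0.057 0.796 -0.602
outer loop
vertex 2.406 2.255 -2.156
vertex 1.523 2.455 -1.808
vertex 2.309 2.833 -1.383
endloop
endfacet
facet normal 0.908 -0.272 0.317
outer loop
vertex 2.406 2.255 -2.156
vertex 2.309 2.833 -1.383
vertex 1.617 1.165 -0.832
endloop
endfacet
facet normal -0.057 0.796 -0.602
outer loop
vertex 2.309 2.833 -1.383
vertex 1.523 2.455 -1.808
vertex 1.426 3.033 -1.035
endloop
endfacet
facet normal 0.390 0.139 0.910
outer loop
vertex 2.309 2.833 -1.383
vertex 1.426 3.033 -1.035
vertex 1.617 1.165 -0.832
endloop
endfacet
facet normal -0.058 0.796 -0.602
outer loop
vertex 1.426 3.033 -1.035
vertex 1.523 2.455 -1.808
vertex 0.64 2.654 -1.46
endloop
endfacet
facet normal -0.492 0.044 0.870
outer loop
vertex 1.426 3.033 -1.035
vertex 0.64 2.654 -1.46
vertex 1.617 1.165 -0.832
endloop
endfacet
facet normal -0.058 0.796 -0.603
outer loop
vertex 0.64 2.654 -1.46
vertex 1.523 2.455 -1.808
vertex 0.738 2.076 -2.233
endloop
endfacet
facet normal -0.855 -0.461 0.237
outer loop
vertex 0.64 2.654 -1.46
vertex 0.738 2.076 -2.233
vertex 1.617 1.165 -0.832
endloop
endfacet
facet normal -0.058 0.796 -0.603
outer loop
vertex 0.738 2.076 -2.233
vertex 1.523 2.455 -1.808
vertex 1.621 1.877 -2.581
endloop
endfacet
facet normal -0.337 -0.872 -0.356
outer loop
vertex 0.738 2.076 -2.233
vertex 1.621 1.877 -2.581
vertex 1.617 1.165 -0.832
endloop
endfacet
facet normal -0.057 0.796 -0.602
outer loop
vertex 1.621 1.877 -2.581
vertex 1.523 2.455 -1.808
vertex 2.406 2.255 -2.156
endloop
endfacet
facet normal 0.545 -0.777 -0.315
outer loop
vertex 1.621 1.877 -2.581
vertex 2.406 2.255 -2.156
vertex 1.617 1.165 -0.832
endloop
endfacet
facet normal -0.760 -0.044 0.648
outer loop
vertex 1.262 -2.01 2.593
vertex 1.702 -1.468 3.146
vertex 0.857 -1.249 2.17
endloop
endfacet
facet normal -0.494 -0.608 -0.621
outer loop
vertex 1.838 -1.192 1.334
vertex 1.262 -2.01 2.593
vertex 0.857 -1.249 2.17
endloop
endfacet
facet normal -0.760 -0.043 0.648
outer loop
vertex 0.857 -1.249 2.17
vertex 1.702 -1.468 3.146
vertex 1.297 -0.707 2.722
endloop
endfacet
facet normal -0.422 0.792 -0.441
outer loop
vertex 1.297 -0.707 2.722
vertex 1.838 -1.192 1.334
vertex 0.857 -1.249 2.17
endloop
endfacet
facet normal 0.422 -0.792 0.441
outer loop
vertex 1.262 -2.01 2.593
vertex 2.683 -1.411 2.31
vertex 1.702 -1.468 3.146
endloop
endfacet
facet normal -0.493 -0.609 -0.621
outer loop
vertex 2.243 -1.953 1.758
vertex 1.262 -2.01 2.593
vertex 1.838 -1.192 1.334
endloop
endfacet
facet normal 0.422 -0.792 0.441
outer loop
vertex 2.243 -1.953 1.758
vertex 2.683 -1.411 2.31
vertex 1.262 -2.01 2.593
endloop
endfacet
facet normal 0.494 0.609 0.621
outer loop
vertex 1.702 -1.468 3.146
vertex 2.683 -1.411 2.31
vertex 1.297 -0.707 2.722
endloop
endfacet
facet normal -0.422 0.792 -0.441
outer loop
vertex 2.278 -0.65 1.887
vertex 1.838 -1.192 1.334
vertex 1.297 -0.707 2.722
endloop
endfacet
facet normal 0.494 0.608 0.622
outer loop
vertex 1.297 -0.707 2.722
vertex 2.683 -1.411 2.31
vertex 2.278 -0.65 1.887
endloop
endfacet
facet normal 0.760 0.044 -0.648
outer loop
vertex 2.278 -0.65 1.887
vertex 2.243 -1.953 1.758
vertex 1.838 -1.192 1.334
endloop
endfacet
facet normal 0.760 0.044 -0.649
outer loop
vertex 2.683 -1.411 2.31
vertex 2.243 -1.953 1.758
vertex 2.278 -0.65 1.887
endloop
endfacet
facet normal -0.493 -0.297 0.818
outer loop
vertex -0.779 3.254 -2.028
vertex -0.337 2.564 -2.012
vertex -0.073 3.229 -1.611
endloop
endfacet
facet normal -0.452 0.413 0.790
outer loop
vertex -0.779 3.254 -2.028
vertex -0.073 3.229 -1.611
vertex -0.259 3.888 -2.062
endloop
endfacet
facet normal -0.756 0.629 0.181
outer loop
vertex -0.779 3.254 -2.028
vertex -0.259 3.888 -2.062
vertex -0.637 3.63 -2.743
endloop
endfacet
facet normal -0.984 0.051 -0.168
outer loop
vertex -0.779 3.254 -2.028
vertex -0.637 3.63 -2.743
vertex -0.685 2.812 -2.712
endloop
endfacet
facet normal -0.823 -0.522 0.224
outer loop
vertex -0.779 3.254 -2.028
vertex -0.685 2.812 -2.712
vertex -0.337 2.564 -2.012
endloop
endfacet
facet normal 0.239 0.593 0.769
outer loop
vertex -0.259 3.888 -2.062
vertex -0.073 3.229 -1.611
vertex 0.505 3.588 -2.068
endloop
endfacet
facet normal 0.170 -0.558 0.813
outer loop
vertex -0.073 3.229 -1.611
vertex -0.337 2.564 -2.012
vertex 0.457 2.77 -2.037
endloop
endfacet
facet normal -0.363 -0.920 -0.146
outer loop
vertex -0.337 2.564 -2.012
vertex -0.685 2.812 -2.712
vertex 0.079 2.512 -2.718
endloop
endfacet
facet normal -0.623 0.007 -0.782
outer loop
vertex -0.685 2.812 -2.712
vertex -0.637 3.63 -2.743
vertex -0.107 3.171 -3.169
endloop
endfacet
facet normal -0.252 0.943 -0.218
outer loop
vertex -0.637 3.63 -2.743
vertex -0.259 3.888 -2.062
vertex 0.157 3.836 -2.768
endloop
endfacet
facet normal 0.984 -0.051 0.168
outer loop
vertex 0.599 3.146 -2.752
vertex 0.505 3.588 -2.068
vertex 0.457 2.77 -2.037
endloop
endfacet
facet normal 0.756 -0.629 -0.181
outer loop
vertex 0.599 3.146 -2.752
vertex 0.457 2.77 -2.037
vertex 0.079 2.512 -2.718
endloop
endfacet
facet normal 0.452 -0.413 -0.790
outer loop
vertex 0.599 3.146 -2.752
vertex 0.079 2.512 -2.718
vertex -0.107 3.171 -3.169
endloop
endfacet
facet normal 0.493 0.297 -0.818
outer loop
vertex 0.599 3.146 -2.752
vertex -0.107 3.171 -3.169
vertex 0.157 3.836 -2.768
endloop
endfacet
facet normal 0.823 0.522 -0.224
outer loop
vertex 0.599 3.146 -2.752
vertex 0.157 3.836 -2.768
vertex 0.505 3.588 -2.068
endloop
endfacet
facet normal 0.623 -0.007 0.782
outer loop
vertex 0.457 2.77 -2.037
vertex 0.505 3.588 -2.068
vertex -0.073 3.229 -1.611
endloop
endfacet
facet normal 0.252 -0.943 0.218
outer loop
vertex 0.079 2.512 -2.718
vertex 0.457 2.77 -2.037
vertex -0.337 2.564 -2.012
endloop
endfacet
facet normal -0.239 -0.593 -0.769
outer loop
vertex -0.107 3.171 -3.169
vertex 0.079 2.512 -2.718
vertex -0.685 2.812 -2.712
endloop
endfacet
facet normal -0.170 0.558 -0.813
outer loop
vertex 0.157 3.836 -2.768
vertex -0.107 3.171 -3.169
vertex -0.637 3.63 -2.743
endloop
endfacet
facet normal 0.363 0.920 0.146
outer loop
vertex 0.505 3.588 -2.068
vertex 0.157 3.836 -2.768
vertex -0.259 3.888 -2.062
endloop
endfacet

endsolid


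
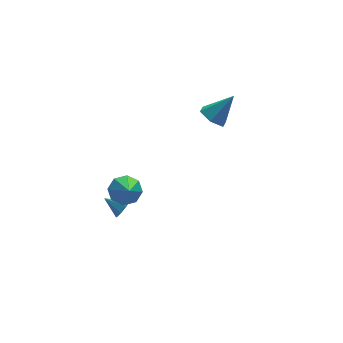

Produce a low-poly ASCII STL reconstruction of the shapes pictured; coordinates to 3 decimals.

solid 
facet normal 0.638 -0.599 -0.484
outer loop
vertex -2.224 -0.837 -1.961
vertex -2.585 -0.855 -2.414
vertex -2.144 -0.514 -2.255
endloop
endfacet
facet normal 0.378 0.570 0.729
outer loop
vertex -2.224 -0.837 -1.961
vertex -2.144 -0.514 -2.255
vertex -3.255 -0.225 -1.906
endloop
endfacet
facet normal 0.638 -0.598 -0.485
outer loop
vertex -2.144 -0.514 -2.255
vertex -2.585 -0.855 -2.414
vertex -2.323 -0.391 -2.642
endloop
endfacet
facet normal 0.296 0.941 0.162
outer loop
vertex -2.144 -0.514 -2.255
vertex -2.323 -0.391 -2.642
vertex -3.255 -0.225 -1.906
endloop
endfacet
facet normal 0.638 -0.598 -0.485
outer loop
vertex -2.323 -0.391 -2.642
vertex -2.585 -0.855 -2.414
vertex -2.655 -0.539 -2.896
endloop
endfacet
facet normal -0.128 0.920 -0.369
outer loop
vertex -2.323 -0.391 -2.642
vertex -2.655 -0.539 -2.896
vertex -3.255 -0.225 -1.906
endloop
endfacet
facet normal 0.638 -0.598 -0.485
outer loop
vertex -2.655 -0.539 -2.896
vertex -2.585 -0.855 -2.414
vertex -2.947 -0.873 -2.868
endloop
endfacet
facet normal -0.648 0.520 -0.557
outer loop
vertex -2.655 -0.539 -2.896
vertex -2.947 -0.873 -2.868
vertex -3.255 -0.225 -1.906
endloop
endfacet
facet normal 0.636 -0.601 -0.484
outer loop
vertex -2.947 -0.873 -2.868
vertex -2.585 -0.855 -2.414
vertex -3.027 -1.195 -2.573
endloop
endfacet
facet normal -0.957 -0.027 -0.289
outer loop
vertex -2.947 -0.873 -2.868
vertex -3.027 -1.195 -2.573
vertex -3.255 -0.225 -1.906
endloop
endfacet
facet normal 0.636 -0.599 -0.486
outer loop
vertex -3.027 -1.195 -2.573
vertex -2.585 -0.855 -2.414
vertex -2.848 -1.319 -2.186
endloop
endfacet
facet normal -0.875 -0.397 0.278
outer loop
vertex -3.027 -1.195 -2.573
vertex -2.848 -1.319 -2.186
vertex -3.255 -0.225 -1.906
endloop
endfacet
facet normal 0.638 -0.599 -0.484
outer loop
vertex -2.848 -1.319 -2.186
vertex -2.585 -0.855 -2.414
vertex -2.516 -1.17 -1.933
endloop
endfacet
facet normal -0.450 -0.375 0.811
outer loop
vertex -2.848 -1.319 -2.186
vertex -2.516 -1.17 -1.933
vertex -3.255 -0.225 -1.906
endloop
endfacet
facet normal 0.637 -0.600 -0.484
outer loop
vertex -2.516 -1.17 -1.933
vertex -2.585 -0.855 -2.414
vertex -2.224 -0.837 -1.961
endloop
endfacet
facet normal 0.068 0.024 0.997
outer loop
vertex -2.516 -1.17 -1.933
vertex -2.224 -0.837 -1.961
vertex -3.255 -0.225 -1.906
endloop
endfacet
facet normal 0.168 0.707 -0.687
outer loop
vertex -2.17 -1.917 0.582
vertex -2.903 -2.052 0.264
vertex -2.61 -1.563 0.839
endloop
endfacet
facet normal 0.582 0.143 0.800
outer loop
vertex -2.17 -1.917 0.582
vertex -2.61 -1.563 0.839
vertex -3.237 -3.468 1.636
endloop
endfacet
facet normal 0.167 0.707 -0.687
outer loop
vertex -2.61 -1.563 0.839
vertex -2.903 -2.052 0.264
vertex -3.221 -1.496 0.759
endloop
endfacet
facet normal -0.075 0.406 0.911
outer loop
vertex -2.61 -1.563 0.839
vertex -3.221 -1.496 0.759
vertex -3.237 -3.468 1.636
endloop
endfacet
facet normal 0.167 0.707 -0.687
outer loop
vertex -3.221 -1.496 0.759
vertex -2.903 -2.052 0.264
vertex -3.646 -1.755 0.389
endloop
endfacet
facet normal -0.722 0.286 0.630
outer loop
vertex -3.221 -1.496 0.759
vertex -3.646 -1.755 0.389
vertex -3.237 -3.468 1.636
endloop
endfacet
facet normal 0.168 0.708 -0.686
outer loop
vertex -3.646 -1.755 0.389
vertex -2.903 -2.052 0.264
vertex -3.635 -2.188 -0.055
endloop
endfacet
facet normal -0.982 -0.147 0.119
outer loop
vertex -3.646 -1.755 0.389
vertex -3.635 -2.188 -0.055
vertex -3.237 -3.468 1.636
endloop
endfacet
facet normal 0.167 0.708 -0.686
outer loop
vertex -3.635 -2.188 -0.055
vertex -2.903 -2.052 0.264
vertex -3.195 -2.541 -0.312
endloop
endfacet
facet normal -0.699 -0.639 -0.319
outer loop
vertex -3.635 -2.188 -0.055
vertex -3.195 -2.541 -0.312
vertex -3.237 -3.468 1.636
endloop
endfacet
facet normal 0.167 0.708 -0.686
outer loop
vertex -3.195 -2.541 -0.312
vertex -2.903 -2.052 0.264
vertex -2.584 -2.608 -0.232
endloop
endfacet
facet normal -0.043 -0.902 -0.430
outer loop
vertex -3.195 -2.541 -0.312
vertex -2.584 -2.608 -0.232
vertex -3.237 -3.468 1.636
endloop
endfacet
facet normal 0.168 0.708 -0.686
outer loop
vertex -2.584 -2.608 -0.232
vertex -2.903 -2.052 0.264
vertex -2.16 -2.35 0.138
endloop
endfacet
facet normal 0.605 -0.782 -0.148
outer loop
vertex -2.584 -2.608 -0.232
vertex -2.16 -2.35 0.138
vertex -3.237 -3.468 1.636
endloop
endfacet
facet normal 0.167 0.708 -0.686
outer loop
vertex -2.16 -2.35 0.138
vertex -2.903 -2.052 0.264
vertex -2.17 -1.917 0.582
endloop
endfacet
facet normal 0.865 -0.350 0.361
outer loop
vertex -2.16 -2.35 0.138
vertex -2.17 -1.917 0.582
vertex -3.237 -3.468 1.636
endloop
endfacet
facet normal -0.632 0.041 -0.774
outer loop
vertex 3.634 2.452 -0.054
vertex 3.21 1.824 0.259
vertex 3.012 2.594 0.461
endloop
endfacet
facet normal 0.393 0.891 0.229
outer loop
vertex 3.634 2.452 -0.054
vertex 3.012 2.594 0.461
vertex 4.27 1.756 1.561
endloop
endfacet
facet normal -0.631 0.041 -0.775
outer loop
vertex 3.012 2.594 0.461
vertex 3.21 1.824 0.259
vertex 2.587 1.966 0.774
endloop
endfacet
facet normal -0.286 0.576 0.766
outer loop
vertex 3.012 2.594 0.461
vertex 2.587 1.966 0.774
vertex 4.27 1.756 1.561
endloop
endfacet
facet normal -0.631 0.040 -0.775
outer loop
vertex 2.587 1.966 0.774
vertex 3.21 1.824 0.259
vertex 2.785 1.196 0.573
endloop
endfacet
facet normal -0.433 -0.330 0.839
outer loop
vertex 2.587 1.966 0.774
vertex 2.785 1.196 0.573
vertex 4.27 1.756 1.561
endloop
endfacet
facet normal -0.632 0.040 -0.774
outer loop
vertex 2.785 1.196 0.573
vertex 3.21 1.824 0.259
vertex 3.407 1.054 0.058
endloop
endfacet
facet normal 0.099 -0.922 0.374
outer loop
vertex 2.785 1.196 0.573
vertex 3.407 1.054 0.058
vertex 4.27 1.756 1.561
endloop
endfacet
facet normal -0.631 0.041 -0.775
outer loop
vertex 3.407 1.054 0.058
vertex 3.21 1.824 0.259
vertex 3.832 1.682 -0.255
endloop
endfacet
facet normal 0.778 -0.607 -0.163
outer loop
vertex 3.407 1.054 0.058
vertex 3.832 1.682 -0.255
vertex 4.27 1.756 1.561
endloop
endfacet
facet normal -0.631 0.040 -0.775
outer loop
vertex 3.832 1.682 -0.255
vertex 3.21 1.824 0.259
vertex 3.634 2.452 -0.054
endloop
endfacet
facet normal 0.925 0.299 -0.235
outer loop
vertex 3.832 1.682 -0.255
vertex 3.634 2.452 -0.054
vertex 4.27 1.756 1.561
endloop
endfacet

endsolid


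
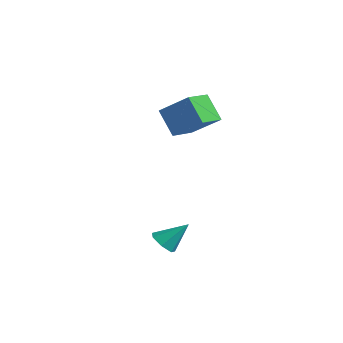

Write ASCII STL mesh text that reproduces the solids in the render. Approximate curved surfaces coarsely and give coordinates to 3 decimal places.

solid 
facet normal -0.380 -0.608 -0.697
outer loop
vertex 3.889 -3.91 -4.533
vertex 3.613 -4.304 -4.039
vertex 3.335 -3.761 -4.361
endloop
endfacet
facet normal 0.148 0.932 -0.332
outer loop
vertex 3.889 -3.91 -4.533
vertex 3.335 -3.761 -4.361
vertex 4.167 -3.416 -3.021
endloop
endfacet
facet normal -0.379 -0.608 -0.698
outer loop
vertex 3.335 -3.761 -4.361
vertex 3.613 -4.304 -4.039
vertex 2.99 -4.021 -3.947
endloop
endfacet
facet normal -0.517 0.850 0.102
outer loop
vertex 3.335 -3.761 -4.361
vertex 2.99 -4.021 -3.947
vertex 4.167 -3.416 -3.021
endloop
endfacet
facet normal -0.379 -0.609 -0.697
outer loop
vertex 2.99 -4.021 -3.947
vertex 3.613 -4.304 -4.039
vertex 3.114 -4.494 -3.601
endloop
endfacet
facet normal -0.681 0.308 0.665
outer loop
vertex 2.99 -4.021 -3.947
vertex 3.114 -4.494 -3.601
vertex 4.167 -3.416 -3.021
endloop
endfacet
facet normal -0.380 -0.609 -0.697
outer loop
vertex 3.114 -4.494 -3.601
vertex 3.613 -4.304 -4.039
vertex 3.614 -4.824 -3.585
endloop
endfacet
facet normal -0.219 -0.287 0.932
outer loop
vertex 3.114 -4.494 -3.601
vertex 3.614 -4.824 -3.585
vertex 4.167 -3.416 -3.021
endloop
endfacet
facet normal -0.379 -0.609 -0.697
outer loop
vertex 3.614 -4.824 -3.585
vertex 3.613 -4.304 -4.039
vertex 4.113 -4.762 -3.911
endloop
endfacet
facet normal 0.520 -0.486 0.703
outer loop
vertex 3.614 -4.824 -3.585
vertex 4.113 -4.762 -3.911
vertex 4.167 -3.416 -3.021
endloop
endfacet
facet normal -0.380 -0.609 -0.696
outer loop
vertex 4.113 -4.762 -3.911
vertex 3.613 -4.304 -4.039
vertex 4.235 -4.356 -4.333
endloop
endfacet
facet normal 0.979 -0.138 0.150
outer loop
vertex 4.113 -4.762 -3.911
vertex 4.235 -4.356 -4.333
vertex 4.167 -3.416 -3.021
endloop
endfacet
facet normal -0.380 -0.608 -0.697
outer loop
vertex 4.235 -4.356 -4.333
vertex 3.613 -4.304 -4.039
vertex 3.889 -3.91 -4.533
endloop
endfacet
facet normal 0.813 0.492 -0.310
outer loop
vertex 4.235 -4.356 -4.333
vertex 3.889 -3.91 -4.533
vertex 4.167 -3.416 -3.021
endloop
endfacet
facet normal -0.587 -0.044 0.809
outer loop
vertex -1.133 0.607 1.907
vertex -1.486 1.939 1.723
vertex -2.587 0.072 0.823
endloop
endfacet
facet normal 0.254 -0.958 0.133
outer loop
vertex -1.654 0.141 -0.463
vertex -1.133 0.607 1.907
vertex -2.587 0.072 0.823
endloop
endfacet
facet normal -0.587 -0.043 0.808
outer loop
vertex -2.587 0.072 0.823
vertex -1.486 1.939 1.723
vertex -2.939 1.404 0.639
endloop
endfacet
facet normal -0.769 -0.282 -0.573
outer loop
vertex -2.939 1.404 0.639
vertex -1.654 0.141 -0.463
vertex -2.587 0.072 0.823
endloop
endfacet
facet normal 0.769 0.283 0.573
outer loop
vertex -1.133 0.607 1.907
vertex -0.553 2.008 0.437
vertex -1.486 1.939 1.723
endloop
endfacet
facet normal 0.254 -0.958 0.133
outer loop
vertex -0.201 0.676 0.621
vertex -1.133 0.607 1.907
vertex -1.654 0.141 -0.463
endloop
endfacet
facet normal 0.769 0.282 0.573
outer loop
vertex -0.201 0.676 0.621
vertex -0.553 2.008 0.437
vertex -1.133 0.607 1.907
endloop
endfacet
facet normal -0.254 0.958 -0.133
outer loop
vertex -1.486 1.939 1.723
vertex -0.553 2.008 0.437
vertex -2.939 1.404 0.639
endloop
endfacet
facet normal -0.769 -0.283 -0.573
outer loop
vertex -2.007 1.473 -0.647
vertex -1.654 0.141 -0.463
vertex -2.939 1.404 0.639
endloop
endfacet
facet normal -0.254 0.958 -0.133
outer loop
vertex -2.939 1.404 0.639
vertex -0.553 2.008 0.437
vertex -2.007 1.473 -0.647
endloop
endfacet
facet normal 0.587 0.044 -0.808
outer loop
vertex -2.007 1.473 -0.647
vertex -0.201 0.676 0.621
vertex -1.654 0.141 -0.463
endloop
endfacet
facet normal 0.587 0.043 -0.809
outer loop
vertex -0.553 2.008 0.437
vertex -0.201 0.676 0.621
vertex -2.007 1.473 -0.647
endloop
endfacet

endsolid


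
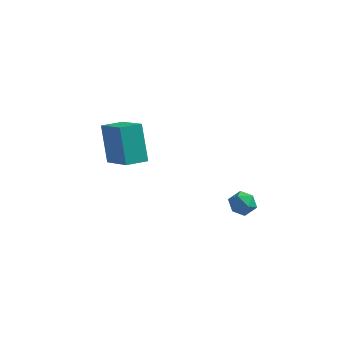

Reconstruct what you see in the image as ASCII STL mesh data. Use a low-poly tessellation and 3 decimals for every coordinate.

solid 
facet normal -0.657 0.124 0.744
outer loop
vertex 3.561 1.396 -0.082
vertex 3.128 0.88 -0.378
vertex 3.645 0.691 0.11
endloop
endfacet
facet normal 0.007 0.263 0.965
outer loop
vertex 3.561 1.396 -0.082
vertex 3.645 0.691 0.11
vertex 4.236 1.112 -0.009
endloop
endfacet
facet normal 0.270 0.785 0.557
outer loop
vertex 3.561 1.396 -0.082
vertex 4.236 1.112 -0.009
vertex 4.085 1.563 -0.571
endloop
endfacet
facet normal -0.231 0.969 0.083
outer loop
vertex 3.561 1.396 -0.082
vertex 4.085 1.563 -0.571
vertex 3.4 1.419 -0.799
endloop
endfacet
facet normal -0.804 0.561 0.198
outer loop
vertex 3.561 1.396 -0.082
vertex 3.4 1.419 -0.799
vertex 3.128 0.88 -0.378
endloop
endfacet
facet normal 0.402 -0.322 0.857
outer loop
vertex 4.236 1.112 -0.009
vertex 3.645 0.691 0.11
vertex 4.22 0.421 -0.261
endloop
endfacet
facet normal -0.672 -0.546 0.501
outer loop
vertex 3.645 0.691 0.11
vertex 3.128 0.88 -0.378
vertex 3.535 0.277 -0.489
endloop
endfacet
facet normal -0.910 0.161 -0.382
outer loop
vertex 3.128 0.88 -0.378
vertex 3.4 1.419 -0.799
vertex 3.384 0.728 -1.051
endloop
endfacet
facet normal 0.017 0.821 -0.571
outer loop
vertex 3.4 1.419 -0.799
vertex 4.085 1.563 -0.571
vertex 3.975 1.149 -1.17
endloop
endfacet
facet normal 0.829 0.523 0.197
outer loop
vertex 4.085 1.563 -0.571
vertex 4.236 1.112 -0.009
vertex 4.492 0.96 -0.682
endloop
endfacet
facet normal 0.231 -0.969 -0.083
outer loop
vertex 4.059 0.444 -0.978
vertex 4.22 0.421 -0.261
vertex 3.535 0.277 -0.489
endloop
endfacet
facet normal -0.270 -0.785 -0.557
outer loop
vertex 4.059 0.444 -0.978
vertex 3.535 0.277 -0.489
vertex 3.384 0.728 -1.051
endloop
endfacet
facet normal -0.007 -0.263 -0.965
outer loop
vertex 4.059 0.444 -0.978
vertex 3.384 0.728 -1.051
vertex 3.975 1.149 -1.17
endloop
endfacet
facet normal 0.657 -0.124 -0.744
outer loop
vertex 4.059 0.444 -0.978
vertex 3.975 1.149 -1.17
vertex 4.492 0.96 -0.682
endloop
endfacet
facet normal 0.804 -0.561 -0.198
outer loop
vertex 4.059 0.444 -0.978
vertex 4.492 0.96 -0.682
vertex 4.22 0.421 -0.261
endloop
endfacet
facet normal -0.017 -0.821 0.571
outer loop
vertex 3.535 0.277 -0.489
vertex 4.22 0.421 -0.261
vertex 3.645 0.691 0.11
endloop
endfacet
facet normal -0.829 -0.523 -0.197
outer loop
vertex 3.384 0.728 -1.051
vertex 3.535 0.277 -0.489
vertex 3.128 0.88 -0.378
endloop
endfacet
facet normal -0.402 0.322 -0.857
outer loop
vertex 3.975 1.149 -1.17
vertex 3.384 0.728 -1.051
vertex 3.4 1.419 -0.799
endloop
endfacet
facet normal 0.672 0.546 -0.501
outer loop
vertex 4.492 0.96 -0.682
vertex 3.975 1.149 -1.17
vertex 4.085 1.563 -0.571
endloop
endfacet
facet normal 0.910 -0.161 0.382
outer loop
vertex 4.22 0.421 -0.261
vertex 4.492 0.96 -0.682
vertex 4.236 1.112 -0.009
endloop
endfacet
facet normal -0.668 0.562 -0.487
outer loop
vertex -3.211 1.393 2.955
vertex -2.433 2.201 2.82
vertex -2.617 0.517 1.13
endloop
endfacet
facet normal -0.688 -0.715 0.119
outer loop
vertex -1.287 -0.601 2.1
vertex -3.211 1.393 2.955
vertex -2.617 0.517 1.13
endloop
endfacet
facet normal -0.668 0.562 -0.487
outer loop
vertex -2.617 0.517 1.13
vertex -2.433 2.201 2.82
vertex -1.839 1.325 0.995
endloop
endfacet
facet normal 0.281 -0.416 -0.865
outer loop
vertex -1.839 1.325 0.995
vertex -1.287 -0.601 2.1
vertex -2.617 0.517 1.13
endloop
endfacet
facet normal -0.281 0.416 0.865
outer loop
vertex -3.211 1.393 2.955
vertex -1.103 1.083 3.79
vertex -2.433 2.201 2.82
endloop
endfacet
facet normal -0.688 -0.715 0.119
outer loop
vertex -1.881 0.275 3.925
vertex -3.211 1.393 2.955
vertex -1.287 -0.601 2.1
endloop
endfacet
facet normal -0.281 0.416 0.865
outer loop
vertex -1.881 0.275 3.925
vertex -1.103 1.083 3.79
vertex -3.211 1.393 2.955
endloop
endfacet
facet normal 0.688 0.715 -0.119
outer loop
vertex -2.433 2.201 2.82
vertex -1.103 1.083 3.79
vertex -1.839 1.325 0.995
endloop
endfacet
facet normal 0.281 -0.416 -0.865
outer loop
vertex -0.509 0.207 1.965
vertex -1.287 -0.601 2.1
vertex -1.839 1.325 0.995
endloop
endfacet
facet normal 0.688 0.715 -0.119
outer loop
vertex -1.839 1.325 0.995
vertex -1.103 1.083 3.79
vertex -0.509 0.207 1.965
endloop
endfacet
facet normal 0.668 -0.562 0.487
outer loop
vertex -0.509 0.207 1.965
vertex -1.881 0.275 3.925
vertex -1.287 -0.601 2.1
endloop
endfacet
facet normal 0.668 -0.562 0.487
outer loop
vertex -1.103 1.083 3.79
vertex -1.881 0.275 3.925
vertex -0.509 0.207 1.965
endloop
endfacet

endsolid


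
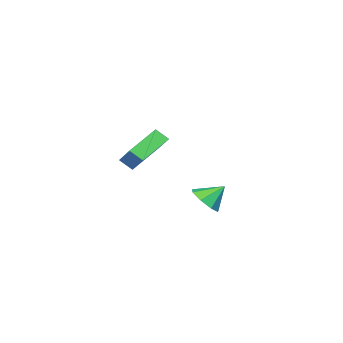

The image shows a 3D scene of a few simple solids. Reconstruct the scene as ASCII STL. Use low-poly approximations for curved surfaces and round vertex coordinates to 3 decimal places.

solid 
facet normal 0.567 -0.457 -0.685
outer loop
vertex 1.618 2.811 -0.571
vertex 0.924 2.45 -0.904
vertex 1.348 3.175 -1.037
endloop
endfacet
facet normal 0.278 0.829 0.486
outer loop
vertex 1.618 2.811 -0.571
vertex 1.348 3.175 -1.037
vertex 0.256 2.99 -0.096
endloop
endfacet
facet normal 0.567 -0.457 -0.685
outer loop
vertex 1.348 3.175 -1.037
vertex 0.924 2.45 -0.904
vertex 0.83 3.115 -1.426
endloop
endfacet
facet normal -0.139 0.990 0.033
outer loop
vertex 1.348 3.175 -1.037
vertex 0.83 3.115 -1.426
vertex 0.256 2.99 -0.096
endloop
endfacet
facet normal 0.567 -0.457 -0.685
outer loop
vertex 0.83 3.115 -1.426
vertex 0.924 2.45 -0.904
vertex 0.367 2.665 -1.509
endloop
endfacet
facet normal -0.660 0.719 -0.217
outer loop
vertex 0.83 3.115 -1.426
vertex 0.367 2.665 -1.509
vertex 0.256 2.99 -0.096
endloop
endfacet
facet normal 0.567 -0.458 -0.685
outer loop
vertex 0.367 2.665 -1.509
vertex 0.924 2.45 -0.904
vertex 0.23 2.09 -1.238
endloop
endfacet
facet normal -0.977 0.177 -0.118
outer loop
vertex 0.367 2.665 -1.509
vertex 0.23 2.09 -1.238
vertex 0.256 2.99 -0.096
endloop
endfacet
facet normal 0.567 -0.457 -0.685
outer loop
vertex 0.23 2.09 -1.238
vertex 0.924 2.45 -0.904
vertex 0.501 1.726 -0.771
endloop
endfacet
facet normal -0.906 -0.322 0.275
outer loop
vertex 0.23 2.09 -1.238
vertex 0.501 1.726 -0.771
vertex 0.256 2.99 -0.096
endloop
endfacet
facet normal 0.567 -0.457 -0.686
outer loop
vertex 0.501 1.726 -0.771
vertex 0.924 2.45 -0.904
vertex 1.019 1.786 -0.383
endloop
endfacet
facet normal -0.488 -0.483 0.727
outer loop
vertex 0.501 1.726 -0.771
vertex 1.019 1.786 -0.383
vertex 0.256 2.99 -0.096
endloop
endfacet
facet normal 0.566 -0.457 -0.686
outer loop
vertex 1.019 1.786 -0.383
vertex 0.924 2.45 -0.904
vertex 1.482 2.235 -0.3
endloop
endfacet
facet normal 0.031 -0.213 0.977
outer loop
vertex 1.019 1.786 -0.383
vertex 1.482 2.235 -0.3
vertex 0.256 2.99 -0.096
endloop
endfacet
facet normal 0.567 -0.457 -0.686
outer loop
vertex 1.482 2.235 -0.3
vertex 0.924 2.45 -0.904
vertex 1.618 2.811 -0.571
endloop
endfacet
facet normal 0.349 0.330 0.877
outer loop
vertex 1.482 2.235 -0.3
vertex 1.618 2.811 -0.571
vertex 0.256 2.99 -0.096
endloop
endfacet
facet normal -0.876 0.028 0.482
outer loop
vertex -1.67 -2.963 1.357
vertex -1.945 -2.376 0.823
vertex -2.319 -4.271 0.253
endloop
endfacet
facet normal 0.328 -0.699 0.636
outer loop
vertex -0.655 -4.324 -0.663
vertex -1.67 -2.963 1.357
vertex -2.319 -4.271 0.253
endloop
endfacet
facet normal -0.876 0.028 0.482
outer loop
vertex -2.319 -4.271 0.253
vertex -1.945 -2.376 0.823
vertex -2.594 -3.684 -0.281
endloop
endfacet
facet normal -0.355 -0.715 -0.603
outer loop
vertex -2.594 -3.684 -0.281
vertex -0.655 -4.324 -0.663
vertex -2.319 -4.271 0.253
endloop
endfacet
facet normal 0.355 0.715 0.603
outer loop
vertex -1.67 -2.963 1.357
vertex -0.281 -2.429 -0.093
vertex -1.945 -2.376 0.823
endloop
endfacet
facet normal 0.328 -0.699 0.636
outer loop
vertex -0.006 -3.016 0.441
vertex -1.67 -2.963 1.357
vertex -0.655 -4.324 -0.663
endloop
endfacet
facet normal 0.355 0.715 0.603
outer loop
vertex -0.006 -3.016 0.441
vertex -0.281 -2.429 -0.093
vertex -1.67 -2.963 1.357
endloop
endfacet
facet normal -0.328 0.699 -0.636
outer loop
vertex -1.945 -2.376 0.823
vertex -0.281 -2.429 -0.093
vertex -2.594 -3.684 -0.281
endloop
endfacet
facet normal -0.355 -0.715 -0.603
outer loop
vertex -0.93 -3.737 -1.197
vertex -0.655 -4.324 -0.663
vertex -2.594 -3.684 -0.281
endloop
endfacet
facet normal -0.328 0.699 -0.636
outer loop
vertex -2.594 -3.684 -0.281
vertex -0.281 -2.429 -0.093
vertex -0.93 -3.737 -1.197
endloop
endfacet
facet normal 0.876 -0.028 -0.482
outer loop
vertex -0.93 -3.737 -1.197
vertex -0.006 -3.016 0.441
vertex -0.655 -4.324 -0.663
endloop
endfacet
facet normal 0.876 -0.028 -0.482
outer loop
vertex -0.281 -2.429 -0.093
vertex -0.006 -3.016 0.441
vertex -0.93 -3.737 -1.197
endloop
endfacet

endsolid


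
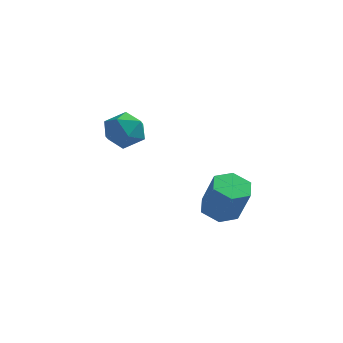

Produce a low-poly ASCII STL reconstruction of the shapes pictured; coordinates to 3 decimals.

solid 
facet normal -0.515 0.105 0.851
outer loop
vertex -4.027 -0.794 4.069
vertex -3.231 -1.438 4.63
vertex -3.104 -0.28 4.564
endloop
endfacet
facet normal -0.604 0.673 0.428
outer loop
vertex -4.027 -0.794 4.069
vertex -3.104 -0.28 4.564
vertex -3.468 0.064 3.509
endloop
endfacet
facet normal -0.875 0.445 -0.192
outer loop
vertex -4.027 -0.794 4.069
vertex -3.468 0.064 3.509
vertex -3.82 -0.882 2.923
endloop
endfacet
facet normal -0.953 -0.263 -0.152
outer loop
vertex -4.027 -0.794 4.069
vertex -3.82 -0.882 2.923
vertex -3.674 -1.81 3.616
endloop
endfacet
facet normal -0.730 -0.473 0.493
outer loop
vertex -4.027 -0.794 4.069
vertex -3.674 -1.81 3.616
vertex -3.231 -1.438 4.63
endloop
endfacet
facet normal 0.039 0.954 0.298
outer loop
vertex -3.468 0.064 3.509
vertex -3.104 -0.28 4.564
vertex -2.326 -0.05 3.724
endloop
endfacet
facet normal 0.183 0.036 0.982
outer loop
vertex -3.104 -0.28 4.564
vertex -3.231 -1.438 4.63
vertex -2.18 -0.978 4.417
endloop
endfacet
facet normal -0.166 -0.900 0.403
outer loop
vertex -3.231 -1.438 4.63
vertex -3.674 -1.81 3.616
vertex -2.532 -1.924 3.831
endloop
endfacet
facet normal -0.525 -0.561 -0.640
outer loop
vertex -3.674 -1.81 3.616
vertex -3.82 -0.882 2.923
vertex -2.896 -1.58 2.776
endloop
endfacet
facet normal -0.399 0.586 -0.705
outer loop
vertex -3.82 -0.882 2.923
vertex -3.468 0.064 3.509
vertex -2.769 -0.422 2.71
endloop
endfacet
facet normal 0.953 0.263 0.152
outer loop
vertex -1.973 -1.066 3.271
vertex -2.326 -0.05 3.724
vertex -2.18 -0.978 4.417
endloop
endfacet
facet normal 0.875 -0.445 0.192
outer loop
vertex -1.973 -1.066 3.271
vertex -2.18 -0.978 4.417
vertex -2.532 -1.924 3.831
endloop
endfacet
facet normal 0.604 -0.673 -0.428
outer loop
vertex -1.973 -1.066 3.271
vertex -2.532 -1.924 3.831
vertex -2.896 -1.58 2.776
endloop
endfacet
facet normal 0.515 -0.105 -0.851
outer loop
vertex -1.973 -1.066 3.271
vertex -2.896 -1.58 2.776
vertex -2.769 -0.422 2.71
endloop
endfacet
facet normal 0.730 0.473 -0.493
outer loop
vertex -1.973 -1.066 3.271
vertex -2.769 -0.422 2.71
vertex -2.326 -0.05 3.724
endloop
endfacet
facet normal 0.525 0.561 0.640
outer loop
vertex -2.18 -0.978 4.417
vertex -2.326 -0.05 3.724
vertex -3.104 -0.28 4.564
endloop
endfacet
facet normal 0.399 -0.586 0.705
outer loop
vertex -2.532 -1.924 3.831
vertex -2.18 -0.978 4.417
vertex -3.231 -1.438 4.63
endloop
endfacet
facet normal -0.039 -0.954 -0.298
outer loop
vertex -2.896 -1.58 2.776
vertex -2.532 -1.924 3.831
vertex -3.674 -1.81 3.616
endloop
endfacet
facet normal -0.183 -0.036 -0.982
outer loop
vertex -2.769 -0.422 2.71
vertex -2.896 -1.58 2.776
vertex -3.82 -0.882 2.923
endloop
endfacet
facet normal 0.166 0.900 -0.403
outer loop
vertex -2.326 -0.05 3.724
vertex -2.769 -0.422 2.71
vertex -3.468 0.064 3.509
endloop
endfacet
facet normal -0.325 0.221 -0.919
outer loop
vertex 3.098 -3.612 0.034
vertex 2.196 -3.362 0.413
vertex 2.919 -2.662 0.326
endloop
endfacet
facet normal 0.929 0.257 -0.266
outer loop
vertex 3.098 -3.612 0.034
vertex 2.919 -2.662 0.326
vertex 3.767 -4.068 1.929
endloop
endfacet
facet normal 0.929 0.258 -0.266
outer loop
vertex 3.767 -4.068 1.929
vertex 2.919 -2.662 0.326
vertex 3.587 -3.118 2.221
endloop
endfacet
facet normal 0.324 -0.221 0.920
outer loop
vertex 3.767 -4.068 1.929
vertex 3.587 -3.118 2.221
vertex 2.864 -3.818 2.307
endloop
endfacet
facet normal -0.325 0.221 -0.920
outer loop
vertex 2.919 -2.662 0.326
vertex 2.196 -3.362 0.413
vertex 2.016 -2.412 0.705
endloop
endfacet
facet normal 0.310 0.943 0.118
outer loop
vertex 2.919 -2.662 0.326
vertex 2.016 -2.412 0.705
vertex 3.587 -3.118 2.221
endloop
endfacet
facet normal 0.310 0.943 0.118
outer loop
vertex 3.587 -3.118 2.221
vertex 2.016 -2.412 0.705
vertex 2.684 -2.868 2.599
endloop
endfacet
facet normal 0.324 -0.221 0.920
outer loop
vertex 3.587 -3.118 2.221
vertex 2.684 -2.868 2.599
vertex 2.864 -3.818 2.307
endloop
endfacet
facet normal -0.324 0.221 -0.920
outer loop
vertex 2.016 -2.412 0.705
vertex 2.196 -3.362 0.413
vertex 1.293 -3.112 0.791
endloop
endfacet
facet normal -0.619 0.686 0.383
outer loop
vertex 2.016 -2.412 0.705
vertex 1.293 -3.112 0.791
vertex 2.684 -2.868 2.599
endloop
endfacet
facet normal -0.619 0.686 0.383
outer loop
vertex 2.684 -2.868 2.599
vertex 1.293 -3.112 0.791
vertex 1.962 -3.568 2.686
endloop
endfacet
facet normal 0.325 -0.221 0.919
outer loop
vertex 2.684 -2.868 2.599
vertex 1.962 -3.568 2.686
vertex 2.864 -3.818 2.307
endloop
endfacet
facet normal -0.324 0.221 -0.920
outer loop
vertex 1.293 -3.112 0.791
vertex 2.196 -3.362 0.413
vertex 1.473 -4.062 0.499
endloop
endfacet
facet normal -0.929 -0.258 0.266
outer loop
vertex 1.293 -3.112 0.791
vertex 1.473 -4.062 0.499
vertex 1.962 -3.568 2.686
endloop
endfacet
facet normal -0.929 -0.257 0.266
outer loop
vertex 1.962 -3.568 2.686
vertex 1.473 -4.062 0.499
vertex 2.141 -4.518 2.394
endloop
endfacet
facet normal 0.325 -0.221 0.919
outer loop
vertex 1.962 -3.568 2.686
vertex 2.141 -4.518 2.394
vertex 2.864 -3.818 2.307
endloop
endfacet
facet normal -0.324 0.221 -0.920
outer loop
vertex 1.473 -4.062 0.499
vertex 2.196 -3.362 0.413
vertex 2.376 -4.312 0.121
endloop
endfacet
facet normal -0.310 -0.943 -0.118
outer loop
vertex 1.473 -4.062 0.499
vertex 2.376 -4.312 0.121
vertex 2.141 -4.518 2.394
endloop
endfacet
facet normal -0.311 -0.943 -0.118
outer loop
vertex 2.141 -4.518 2.394
vertex 2.376 -4.312 0.121
vertex 3.044 -4.768 2.015
endloop
endfacet
facet normal 0.325 -0.221 0.920
outer loop
vertex 2.141 -4.518 2.394
vertex 3.044 -4.768 2.015
vertex 2.864 -3.818 2.307
endloop
endfacet
facet normal -0.325 0.221 -0.919
outer loop
vertex 2.376 -4.312 0.121
vertex 2.196 -3.362 0.413
vertex 3.098 -3.612 0.034
endloop
endfacet
facet normal 0.619 -0.686 -0.383
outer loop
vertex 2.376 -4.312 0.121
vertex 3.098 -3.612 0.034
vertex 3.044 -4.768 2.015
endloop
endfacet
facet normal 0.618 -0.686 -0.383
outer loop
vertex 3.044 -4.768 2.015
vertex 3.098 -3.612 0.034
vertex 3.767 -4.068 1.929
endloop
endfacet
facet normal 0.324 -0.221 0.920
outer loop
vertex 3.044 -4.768 2.015
vertex 3.767 -4.068 1.929
vertex 2.864 -3.818 2.307
endloop
endfacet

endsolid
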